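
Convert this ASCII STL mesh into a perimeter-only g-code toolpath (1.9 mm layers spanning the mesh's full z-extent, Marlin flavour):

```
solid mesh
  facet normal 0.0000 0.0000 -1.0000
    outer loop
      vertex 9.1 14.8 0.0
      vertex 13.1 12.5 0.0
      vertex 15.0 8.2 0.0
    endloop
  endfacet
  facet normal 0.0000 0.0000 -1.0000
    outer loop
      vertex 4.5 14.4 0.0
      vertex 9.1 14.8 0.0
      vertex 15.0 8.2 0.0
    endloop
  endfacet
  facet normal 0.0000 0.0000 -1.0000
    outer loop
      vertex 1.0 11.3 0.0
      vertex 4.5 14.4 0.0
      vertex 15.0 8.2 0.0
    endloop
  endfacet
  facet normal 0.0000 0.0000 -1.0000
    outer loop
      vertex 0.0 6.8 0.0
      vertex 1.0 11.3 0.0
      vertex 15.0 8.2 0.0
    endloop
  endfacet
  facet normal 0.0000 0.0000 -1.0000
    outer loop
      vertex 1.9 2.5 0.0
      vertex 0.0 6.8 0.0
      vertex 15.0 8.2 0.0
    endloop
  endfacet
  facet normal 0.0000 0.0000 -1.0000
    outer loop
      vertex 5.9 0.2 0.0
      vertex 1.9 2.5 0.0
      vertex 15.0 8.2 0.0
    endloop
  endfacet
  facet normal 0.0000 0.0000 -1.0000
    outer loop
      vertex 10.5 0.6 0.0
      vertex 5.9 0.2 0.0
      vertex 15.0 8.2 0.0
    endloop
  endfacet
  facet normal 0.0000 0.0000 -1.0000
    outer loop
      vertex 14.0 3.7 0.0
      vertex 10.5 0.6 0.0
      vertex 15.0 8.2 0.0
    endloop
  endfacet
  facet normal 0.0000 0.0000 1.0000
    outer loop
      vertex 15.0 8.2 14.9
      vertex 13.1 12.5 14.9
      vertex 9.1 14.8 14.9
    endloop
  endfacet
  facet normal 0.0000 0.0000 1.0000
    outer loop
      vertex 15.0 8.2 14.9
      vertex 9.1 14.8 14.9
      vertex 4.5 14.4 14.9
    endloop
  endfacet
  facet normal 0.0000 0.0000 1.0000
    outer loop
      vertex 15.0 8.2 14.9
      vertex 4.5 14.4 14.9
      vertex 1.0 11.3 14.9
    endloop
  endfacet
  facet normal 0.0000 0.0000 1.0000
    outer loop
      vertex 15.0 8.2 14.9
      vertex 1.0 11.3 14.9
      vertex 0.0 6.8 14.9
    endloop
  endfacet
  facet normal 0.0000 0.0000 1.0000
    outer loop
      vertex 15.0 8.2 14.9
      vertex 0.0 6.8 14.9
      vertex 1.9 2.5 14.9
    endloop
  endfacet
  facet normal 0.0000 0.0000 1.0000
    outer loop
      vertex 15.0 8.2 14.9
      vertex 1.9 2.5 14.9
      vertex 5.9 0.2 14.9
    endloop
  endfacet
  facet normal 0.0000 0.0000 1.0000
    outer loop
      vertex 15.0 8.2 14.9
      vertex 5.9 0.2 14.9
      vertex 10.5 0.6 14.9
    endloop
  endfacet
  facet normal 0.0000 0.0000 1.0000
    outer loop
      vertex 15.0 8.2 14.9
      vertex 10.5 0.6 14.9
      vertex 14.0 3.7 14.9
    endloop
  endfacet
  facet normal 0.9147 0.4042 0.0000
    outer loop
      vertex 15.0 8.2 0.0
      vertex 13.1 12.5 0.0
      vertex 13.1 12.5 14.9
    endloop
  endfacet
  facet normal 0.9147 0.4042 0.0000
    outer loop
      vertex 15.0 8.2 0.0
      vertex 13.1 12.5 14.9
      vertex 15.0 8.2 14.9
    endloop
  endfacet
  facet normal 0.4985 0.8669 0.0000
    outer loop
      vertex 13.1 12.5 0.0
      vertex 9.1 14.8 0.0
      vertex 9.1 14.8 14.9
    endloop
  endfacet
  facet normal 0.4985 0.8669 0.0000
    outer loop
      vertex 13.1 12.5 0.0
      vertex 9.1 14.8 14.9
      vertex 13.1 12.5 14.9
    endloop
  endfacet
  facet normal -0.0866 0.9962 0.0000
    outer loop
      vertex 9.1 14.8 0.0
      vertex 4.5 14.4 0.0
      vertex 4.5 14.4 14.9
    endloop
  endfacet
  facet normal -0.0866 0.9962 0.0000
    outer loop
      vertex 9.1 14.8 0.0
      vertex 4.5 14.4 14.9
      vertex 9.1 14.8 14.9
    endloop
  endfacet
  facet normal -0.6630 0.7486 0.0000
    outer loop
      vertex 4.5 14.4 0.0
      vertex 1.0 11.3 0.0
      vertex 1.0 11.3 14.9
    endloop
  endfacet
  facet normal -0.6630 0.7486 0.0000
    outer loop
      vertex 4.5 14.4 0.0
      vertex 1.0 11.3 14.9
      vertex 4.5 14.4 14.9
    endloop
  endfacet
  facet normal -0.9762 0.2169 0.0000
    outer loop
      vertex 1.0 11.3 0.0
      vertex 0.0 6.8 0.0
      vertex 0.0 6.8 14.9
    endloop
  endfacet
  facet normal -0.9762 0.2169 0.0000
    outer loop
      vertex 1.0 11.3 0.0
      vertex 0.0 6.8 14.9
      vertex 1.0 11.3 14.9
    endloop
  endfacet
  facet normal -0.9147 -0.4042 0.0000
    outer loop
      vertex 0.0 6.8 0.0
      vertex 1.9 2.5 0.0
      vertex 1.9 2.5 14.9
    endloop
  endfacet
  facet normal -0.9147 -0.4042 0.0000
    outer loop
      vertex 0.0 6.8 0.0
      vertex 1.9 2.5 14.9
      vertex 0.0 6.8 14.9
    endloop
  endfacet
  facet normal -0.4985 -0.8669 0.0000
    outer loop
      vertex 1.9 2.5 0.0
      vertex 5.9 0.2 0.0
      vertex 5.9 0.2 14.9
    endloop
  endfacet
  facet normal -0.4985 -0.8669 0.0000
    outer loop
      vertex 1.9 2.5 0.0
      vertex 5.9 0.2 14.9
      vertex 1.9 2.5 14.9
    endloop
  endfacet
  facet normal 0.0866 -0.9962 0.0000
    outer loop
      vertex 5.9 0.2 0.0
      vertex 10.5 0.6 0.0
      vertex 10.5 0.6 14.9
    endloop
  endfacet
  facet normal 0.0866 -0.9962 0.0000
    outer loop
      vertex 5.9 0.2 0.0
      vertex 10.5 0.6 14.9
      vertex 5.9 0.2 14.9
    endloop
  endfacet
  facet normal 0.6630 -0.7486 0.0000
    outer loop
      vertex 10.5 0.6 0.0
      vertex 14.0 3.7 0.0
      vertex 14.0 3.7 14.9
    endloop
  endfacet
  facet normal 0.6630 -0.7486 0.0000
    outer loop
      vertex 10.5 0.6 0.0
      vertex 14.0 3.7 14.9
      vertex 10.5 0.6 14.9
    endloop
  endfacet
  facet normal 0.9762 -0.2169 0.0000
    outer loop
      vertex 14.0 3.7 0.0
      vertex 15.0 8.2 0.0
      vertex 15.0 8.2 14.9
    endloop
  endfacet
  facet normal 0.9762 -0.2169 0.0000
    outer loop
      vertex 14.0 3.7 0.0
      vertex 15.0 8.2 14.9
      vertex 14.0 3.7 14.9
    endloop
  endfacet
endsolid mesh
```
; perimeter-only toolpath
G21 ; units = mm
G90 ; absolute positioning
G28 ; home
; layer 1
G0 Z1.9
G0 X15.0 Y8.2
G1 X13.1 Y12.5
G1 X9.1 Y14.8
G1 X4.5 Y14.4
G1 X1.0 Y11.3
G1 X0.0 Y6.8
G1 X1.9 Y2.5
G1 X5.9 Y0.2
G1 X10.5 Y0.6
G1 X14.0 Y3.7
G1 X15.0 Y8.2
; layer 2
G0 Z3.7
G0 X15.0 Y8.2
G1 X13.1 Y12.5
G1 X9.1 Y14.8
G1 X4.5 Y14.4
G1 X1.0 Y11.3
G1 X0.0 Y6.8
G1 X1.9 Y2.5
G1 X5.9 Y0.2
G1 X10.5 Y0.6
G1 X14.0 Y3.7
G1 X15.0 Y8.2
; layer 3
G0 Z5.6
G0 X15.0 Y8.2
G1 X13.1 Y12.5
G1 X9.1 Y14.8
G1 X4.5 Y14.4
G1 X1.0 Y11.3
G1 X0.0 Y6.8
G1 X1.9 Y2.5
G1 X5.9 Y0.2
G1 X10.5 Y0.6
G1 X14.0 Y3.7
G1 X15.0 Y8.2
; layer 4
G0 Z7.5
G0 X15.0 Y8.2
G1 X13.1 Y12.5
G1 X9.1 Y14.8
G1 X4.5 Y14.4
G1 X1.0 Y11.3
G1 X0.0 Y6.8
G1 X1.9 Y2.5
G1 X5.9 Y0.2
G1 X10.5 Y0.6
G1 X14.0 Y3.7
G1 X15.0 Y8.2
; layer 5
G0 Z9.3
G0 X15.0 Y8.2
G1 X13.1 Y12.5
G1 X9.1 Y14.8
G1 X4.5 Y14.4
G1 X1.0 Y11.3
G1 X0.0 Y6.8
G1 X1.9 Y2.5
G1 X5.9 Y0.2
G1 X10.5 Y0.6
G1 X14.0 Y3.7
G1 X15.0 Y8.2
; layer 6
G0 Z11.2
G0 X15.0 Y8.2
G1 X13.1 Y12.5
G1 X9.1 Y14.8
G1 X4.5 Y14.4
G1 X1.0 Y11.3
G1 X0.0 Y6.8
G1 X1.9 Y2.5
G1 X5.9 Y0.2
G1 X10.5 Y0.6
G1 X14.0 Y3.7
G1 X15.0 Y8.2
; layer 7
G0 Z13.0
G0 X15.0 Y8.2
G1 X13.1 Y12.5
G1 X9.1 Y14.8
G1 X4.5 Y14.4
G1 X1.0 Y11.3
G1 X0.0 Y6.8
G1 X1.9 Y2.5
G1 X5.9 Y0.2
G1 X10.5 Y0.6
G1 X14.0 Y3.7
G1 X15.0 Y8.2
; layer 8
G0 Z14.9
G0 X15.0 Y8.2
G1 X13.1 Y12.5
G1 X9.1 Y14.8
G1 X4.5 Y14.4
G1 X1.0 Y11.3
G1 X0.0 Y6.8
G1 X1.9 Y2.5
G1 X5.9 Y0.2
G1 X10.5 Y0.6
G1 X14.0 Y3.7
G1 X15.0 Y8.2
M2 ; end

The solid is a regular 10-sided prism (a cylinder approximated with 10 flat sides), circumscribed radius ≈ 7.5 mm, height ≈ 14.9 mm. Slicing at Δz = 1.9 mm — 8 equal slices spanning the solid's height, so layer i sits at z = i·h/8 — gives 8 non-empty perimeters. Each is a 10-segment closed polygon; G0 lifts to the layer z and rapids to the start vertex, then G1 traces the edges.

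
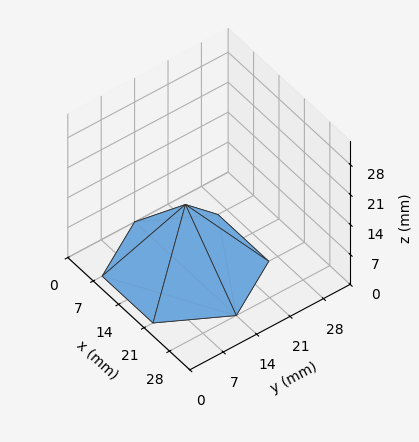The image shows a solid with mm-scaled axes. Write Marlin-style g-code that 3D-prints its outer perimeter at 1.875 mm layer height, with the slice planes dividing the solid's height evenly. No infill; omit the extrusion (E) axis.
Reading the render: the shape is a regular 6-sided pyramid, base circumscribed radius ≈ 14 mm, apex at z ≈ 15 mm (dimensions read to the nearest mm from the axis ticks). For the g-code, the solid's height is divided into equal slices at the stated Δz and each level perimeter traced with G1 moves after a G0 lift.

; perimeter-only toolpath
G21 ; units = mm
G90 ; absolute positioning
G28 ; home
; layer 1
G0 Z1.875
G0 X26.250 Y14.000
G1 X20.125 Y24.608
G1 X7.875 Y24.608
G1 X1.750 Y14.000
G1 X7.875 Y3.391
G1 X20.125 Y3.391
G1 X26.250 Y14.000
; layer 2
G0 Z3.750
G0 X24.500 Y14.000
G1 X19.250 Y23.093
G1 X8.750 Y23.093
G1 X3.500 Y14.000
G1 X8.750 Y4.907
G1 X19.250 Y4.907
G1 X24.500 Y14.000
; layer 3
G0 Z5.625
G0 X22.750 Y14.000
G1 X18.375 Y21.578
G1 X9.625 Y21.578
G1 X5.250 Y14.000
G1 X9.625 Y6.422
G1 X18.375 Y6.422
G1 X22.750 Y14.000
; layer 4
G0 Z7.500
G0 X21.000 Y14.000
G1 X17.500 Y20.062
G1 X10.500 Y20.062
G1 X7.000 Y14.000
G1 X10.500 Y7.938
G1 X17.500 Y7.938
G1 X21.000 Y14.000
; layer 5
G0 Z9.375
G0 X19.250 Y14.000
G1 X16.625 Y18.547
G1 X11.375 Y18.547
G1 X8.750 Y14.000
G1 X11.375 Y9.454
G1 X16.625 Y9.454
G1 X19.250 Y14.000
; layer 6
G0 Z11.250
G0 X17.500 Y14.000
G1 X15.750 Y17.031
G1 X12.250 Y17.031
G1 X10.500 Y14.000
G1 X12.250 Y10.969
G1 X15.750 Y10.969
G1 X17.500 Y14.000
; layer 7
G0 Z13.125
G0 X15.750 Y14.000
G1 X14.875 Y15.515
G1 X13.125 Y15.515
G1 X12.250 Y14.000
G1 X13.125 Y12.485
G1 X14.875 Y12.485
G1 X15.750 Y14.000
M2 ; end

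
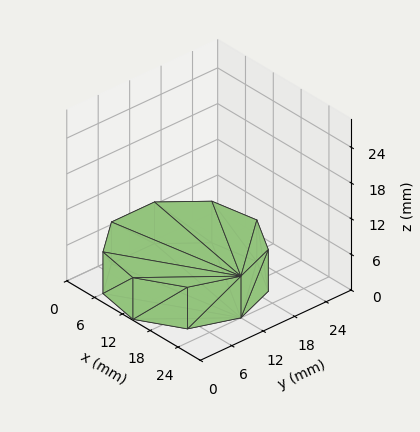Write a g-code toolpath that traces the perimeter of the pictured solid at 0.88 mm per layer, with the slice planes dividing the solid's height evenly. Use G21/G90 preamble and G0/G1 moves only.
Reading the render: the shape is a regular 9-sided prism (a cylinder approximated with 9 flat sides), circumscribed radius ≈ 12 mm, height ≈ 7 mm (dimensions read to the nearest mm from the axis ticks). For the g-code, the solid's height is divided into equal slices at the stated Δz and each level perimeter traced with G1 moves after a G0 lift.

; perimeter-only toolpath
G21 ; units = mm
G90 ; absolute positioning
G28 ; home
; layer 1
G0 Z0.88
G0 X24.00 Y12.00
G1 X21.19 Y19.71
G1 X14.08 Y23.82
G1 X6.00 Y22.39
G1 X0.72 Y16.10
G1 X0.72 Y7.90
G1 X6.00 Y1.61
G1 X14.08 Y0.18
G1 X21.19 Y4.29
G1 X24.00 Y12.00
; layer 2
G0 Z1.75
G0 X24.00 Y12.00
G1 X21.19 Y19.71
G1 X14.08 Y23.82
G1 X6.00 Y22.39
G1 X0.72 Y16.10
G1 X0.72 Y7.90
G1 X6.00 Y1.61
G1 X14.08 Y0.18
G1 X21.19 Y4.29
G1 X24.00 Y12.00
; layer 3
G0 Z2.62
G0 X24.00 Y12.00
G1 X21.19 Y19.71
G1 X14.08 Y23.82
G1 X6.00 Y22.39
G1 X0.72 Y16.10
G1 X0.72 Y7.90
G1 X6.00 Y1.61
G1 X14.08 Y0.18
G1 X21.19 Y4.29
G1 X24.00 Y12.00
; layer 4
G0 Z3.50
G0 X24.00 Y12.00
G1 X21.19 Y19.71
G1 X14.08 Y23.82
G1 X6.00 Y22.39
G1 X0.72 Y16.10
G1 X0.72 Y7.90
G1 X6.00 Y1.61
G1 X14.08 Y0.18
G1 X21.19 Y4.29
G1 X24.00 Y12.00
; layer 5
G0 Z4.38
G0 X24.00 Y12.00
G1 X21.19 Y19.71
G1 X14.08 Y23.82
G1 X6.00 Y22.39
G1 X0.72 Y16.10
G1 X0.72 Y7.90
G1 X6.00 Y1.61
G1 X14.08 Y0.18
G1 X21.19 Y4.29
G1 X24.00 Y12.00
; layer 6
G0 Z5.25
G0 X24.00 Y12.00
G1 X21.19 Y19.71
G1 X14.08 Y23.82
G1 X6.00 Y22.39
G1 X0.72 Y16.10
G1 X0.72 Y7.90
G1 X6.00 Y1.61
G1 X14.08 Y0.18
G1 X21.19 Y4.29
G1 X24.00 Y12.00
; layer 7
G0 Z6.12
G0 X24.00 Y12.00
G1 X21.19 Y19.71
G1 X14.08 Y23.82
G1 X6.00 Y22.39
G1 X0.72 Y16.10
G1 X0.72 Y7.90
G1 X6.00 Y1.61
G1 X14.08 Y0.18
G1 X21.19 Y4.29
G1 X24.00 Y12.00
; layer 8
G0 Z7.00
G0 X24.00 Y12.00
G1 X21.19 Y19.71
G1 X14.08 Y23.82
G1 X6.00 Y22.39
G1 X0.72 Y16.10
G1 X0.72 Y7.90
G1 X6.00 Y1.61
G1 X14.08 Y0.18
G1 X21.19 Y4.29
G1 X24.00 Y12.00
M2 ; end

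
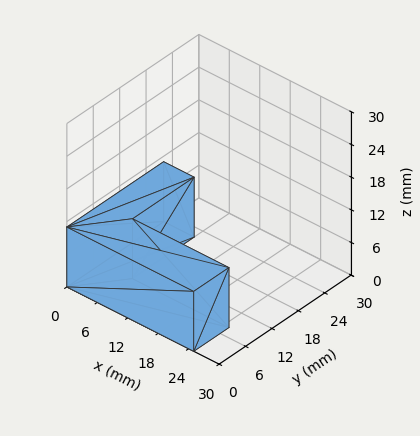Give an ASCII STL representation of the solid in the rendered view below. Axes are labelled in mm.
Reading the render: the shape is an L-shaped prism: outer 25 × 22 mm, arm thicknesses ≈ 8 mm (horizontal) and 6 mm (vertical), extruded 11 mm in z (dimensions read to the nearest mm from the axis ticks). For the STL, each face is triangulated and given an outward normal.

solid part
  facet normal 0.0000 0.0000 -1.0000
    outer loop
      vertex 25.000 8.000 0.000
      vertex 25.000 0.000 0.000
      vertex 0.000 0.000 0.000
    endloop
  endfacet
  facet normal 0.0000 0.0000 -1.0000
    outer loop
      vertex 6.000 8.000 0.000
      vertex 25.000 8.000 0.000
      vertex 0.000 0.000 0.000
    endloop
  endfacet
  facet normal 0.0000 0.0000 -1.0000
    outer loop
      vertex 6.000 22.000 0.000
      vertex 6.000 8.000 0.000
      vertex 0.000 0.000 0.000
    endloop
  endfacet
  facet normal 0.0000 0.0000 -1.0000
    outer loop
      vertex 0.000 22.000 0.000
      vertex 6.000 22.000 0.000
      vertex 0.000 0.000 0.000
    endloop
  endfacet
  facet normal 0.0000 0.0000 1.0000
    outer loop
      vertex 0.000 0.000 11.000
      vertex 25.000 0.000 11.000
      vertex 25.000 8.000 11.000
    endloop
  endfacet
  facet normal 0.0000 0.0000 1.0000
    outer loop
      vertex 0.000 0.000 11.000
      vertex 25.000 8.000 11.000
      vertex 6.000 8.000 11.000
    endloop
  endfacet
  facet normal 0.0000 0.0000 1.0000
    outer loop
      vertex 0.000 0.000 11.000
      vertex 6.000 8.000 11.000
      vertex 6.000 22.000 11.000
    endloop
  endfacet
  facet normal 0.0000 0.0000 1.0000
    outer loop
      vertex 0.000 0.000 11.000
      vertex 6.000 22.000 11.000
      vertex 0.000 22.000 11.000
    endloop
  endfacet
  facet normal 0.0000 -1.0000 0.0000
    outer loop
      vertex 0.000 0.000 0.000
      vertex 25.000 0.000 0.000
      vertex 25.000 0.000 11.000
    endloop
  endfacet
  facet normal 0.0000 -1.0000 0.0000
    outer loop
      vertex 0.000 0.000 0.000
      vertex 25.000 0.000 11.000
      vertex 0.000 0.000 11.000
    endloop
  endfacet
  facet normal 1.0000 0.0000 0.0000
    outer loop
      vertex 25.000 0.000 0.000
      vertex 25.000 8.000 0.000
      vertex 25.000 8.000 11.000
    endloop
  endfacet
  facet normal 1.0000 0.0000 0.0000
    outer loop
      vertex 25.000 0.000 0.000
      vertex 25.000 8.000 11.000
      vertex 25.000 0.000 11.000
    endloop
  endfacet
  facet normal 0.0000 1.0000 0.0000
    outer loop
      vertex 25.000 8.000 0.000
      vertex 6.000 8.000 0.000
      vertex 6.000 8.000 11.000
    endloop
  endfacet
  facet normal 0.0000 1.0000 0.0000
    outer loop
      vertex 25.000 8.000 0.000
      vertex 6.000 8.000 11.000
      vertex 25.000 8.000 11.000
    endloop
  endfacet
  facet normal 1.0000 0.0000 0.0000
    outer loop
      vertex 6.000 8.000 0.000
      vertex 6.000 22.000 0.000
      vertex 6.000 22.000 11.000
    endloop
  endfacet
  facet normal 1.0000 0.0000 0.0000
    outer loop
      vertex 6.000 8.000 0.000
      vertex 6.000 22.000 11.000
      vertex 6.000 8.000 11.000
    endloop
  endfacet
  facet normal 0.0000 1.0000 0.0000
    outer loop
      vertex 6.000 22.000 0.000
      vertex 0.000 22.000 0.000
      vertex 0.000 22.000 11.000
    endloop
  endfacet
  facet normal 0.0000 1.0000 0.0000
    outer loop
      vertex 6.000 22.000 0.000
      vertex 0.000 22.000 11.000
      vertex 6.000 22.000 11.000
    endloop
  endfacet
  facet normal -1.0000 0.0000 0.0000
    outer loop
      vertex 0.000 22.000 0.000
      vertex 0.000 0.000 0.000
      vertex 0.000 0.000 11.000
    endloop
  endfacet
  facet normal -1.0000 0.0000 0.0000
    outer loop
      vertex 0.000 22.000 0.000
      vertex 0.000 0.000 11.000
      vertex 0.000 22.000 11.000
    endloop
  endfacet
endsolid part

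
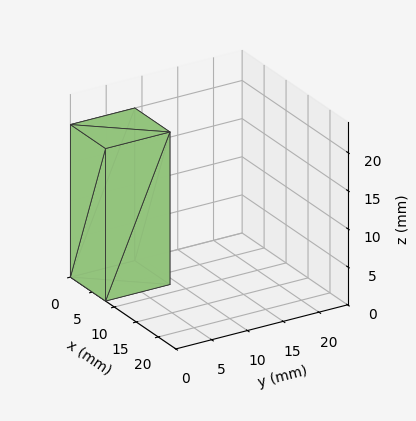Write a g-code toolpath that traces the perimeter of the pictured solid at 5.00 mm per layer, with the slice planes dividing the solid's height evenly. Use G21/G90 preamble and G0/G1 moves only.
Reading the render: the shape is a rectangular box, roughly 8 × 9 mm footprint and 20 mm tall (dimensions read to the nearest mm from the axis ticks). For the g-code, the solid's height is divided into equal slices at the stated Δz and each level perimeter traced with G1 moves after a G0 lift.

; perimeter-only toolpath
G21 ; units = mm
G90 ; absolute positioning
G28 ; home
; layer 1
G0 Z5.00
G0 X0.00 Y0.00
G1 X8.00 Y0.00
G1 X8.00 Y9.00
G1 X0.00 Y9.00
G1 X0.00 Y0.00
; layer 2
G0 Z10.00
G0 X0.00 Y0.00
G1 X8.00 Y0.00
G1 X8.00 Y9.00
G1 X0.00 Y9.00
G1 X0.00 Y0.00
; layer 3
G0 Z15.00
G0 X0.00 Y0.00
G1 X8.00 Y0.00
G1 X8.00 Y9.00
G1 X0.00 Y9.00
G1 X0.00 Y0.00
; layer 4
G0 Z20.00
G0 X0.00 Y0.00
G1 X8.00 Y0.00
G1 X8.00 Y9.00
G1 X0.00 Y9.00
G1 X0.00 Y0.00
M2 ; end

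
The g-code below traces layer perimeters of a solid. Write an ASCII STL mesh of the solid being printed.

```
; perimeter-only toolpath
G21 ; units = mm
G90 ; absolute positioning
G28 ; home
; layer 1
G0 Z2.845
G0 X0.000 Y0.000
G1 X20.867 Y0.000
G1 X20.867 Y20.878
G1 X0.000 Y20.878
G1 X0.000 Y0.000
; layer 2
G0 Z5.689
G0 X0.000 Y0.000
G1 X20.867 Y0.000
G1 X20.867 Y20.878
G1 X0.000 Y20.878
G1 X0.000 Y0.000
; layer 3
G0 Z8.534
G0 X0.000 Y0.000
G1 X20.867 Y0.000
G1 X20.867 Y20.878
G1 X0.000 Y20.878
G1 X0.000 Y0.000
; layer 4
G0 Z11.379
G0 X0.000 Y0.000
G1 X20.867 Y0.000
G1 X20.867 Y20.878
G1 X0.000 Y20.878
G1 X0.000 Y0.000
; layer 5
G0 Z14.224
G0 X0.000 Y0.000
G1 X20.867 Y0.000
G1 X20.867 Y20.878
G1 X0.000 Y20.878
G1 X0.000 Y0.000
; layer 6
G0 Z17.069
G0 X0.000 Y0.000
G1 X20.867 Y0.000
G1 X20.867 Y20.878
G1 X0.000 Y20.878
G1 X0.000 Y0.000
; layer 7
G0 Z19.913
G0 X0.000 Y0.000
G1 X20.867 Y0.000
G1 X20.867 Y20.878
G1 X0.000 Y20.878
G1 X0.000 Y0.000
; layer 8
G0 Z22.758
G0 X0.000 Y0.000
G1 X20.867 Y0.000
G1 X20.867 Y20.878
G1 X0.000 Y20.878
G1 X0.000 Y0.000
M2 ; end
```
solid part
  facet normal 0.0000 0.0000 -1.0000
    outer loop
      vertex 20.867 20.878 0.000
      vertex 20.867 0.000 0.000
      vertex 0.000 0.000 0.000
    endloop
  endfacet
  facet normal 0.0000 0.0000 -1.0000
    outer loop
      vertex 0.000 20.878 0.000
      vertex 20.867 20.878 0.000
      vertex 0.000 0.000 0.000
    endloop
  endfacet
  facet normal 0.0000 0.0000 1.0000
    outer loop
      vertex 0.000 0.000 22.758
      vertex 20.867 0.000 22.758
      vertex 20.867 20.878 22.758
    endloop
  endfacet
  facet normal 0.0000 0.0000 1.0000
    outer loop
      vertex 0.000 0.000 22.758
      vertex 20.867 20.878 22.758
      vertex 0.000 20.878 22.758
    endloop
  endfacet
  facet normal 0.0000 -1.0000 0.0000
    outer loop
      vertex 0.000 0.000 0.000
      vertex 20.867 0.000 0.000
      vertex 20.867 0.000 22.758
    endloop
  endfacet
  facet normal 0.0000 -1.0000 0.0000
    outer loop
      vertex 0.000 0.000 0.000
      vertex 20.867 0.000 22.758
      vertex 0.000 0.000 22.758
    endloop
  endfacet
  facet normal 0.0000 1.0000 0.0000
    outer loop
      vertex 20.867 20.878 22.758
      vertex 20.867 20.878 0.000
      vertex 0.000 20.878 0.000
    endloop
  endfacet
  facet normal 0.0000 1.0000 0.0000
    outer loop
      vertex 0.000 20.878 22.758
      vertex 20.867 20.878 22.758
      vertex 0.000 20.878 0.000
    endloop
  endfacet
  facet normal -1.0000 0.0000 0.0000
    outer loop
      vertex 0.000 20.878 22.758
      vertex 0.000 20.878 0.000
      vertex 0.000 0.000 0.000
    endloop
  endfacet
  facet normal -1.0000 0.0000 0.0000
    outer loop
      vertex 0.000 0.000 22.758
      vertex 0.000 20.878 22.758
      vertex 0.000 0.000 0.000
    endloop
  endfacet
  facet normal 1.0000 0.0000 0.0000
    outer loop
      vertex 20.867 0.000 0.000
      vertex 20.867 20.878 0.000
      vertex 20.867 20.878 22.758
    endloop
  endfacet
  facet normal 1.0000 0.0000 0.0000
    outer loop
      vertex 20.867 0.000 0.000
      vertex 20.867 20.878 22.758
      vertex 20.867 0.000 22.758
    endloop
  endfacet
endsolid part

The G0 Z moves step by Δz≈2.845 mm. Every layer's G1 loop is the same polygon, so the solid is a straight extrusion of it from z=0 to z≈22.8. Closing with flat bottom and top caps and triangulating gives 12 facets — a rectangular box, roughly 20.9 × 20.9 mm footprint and 22.8 mm tall.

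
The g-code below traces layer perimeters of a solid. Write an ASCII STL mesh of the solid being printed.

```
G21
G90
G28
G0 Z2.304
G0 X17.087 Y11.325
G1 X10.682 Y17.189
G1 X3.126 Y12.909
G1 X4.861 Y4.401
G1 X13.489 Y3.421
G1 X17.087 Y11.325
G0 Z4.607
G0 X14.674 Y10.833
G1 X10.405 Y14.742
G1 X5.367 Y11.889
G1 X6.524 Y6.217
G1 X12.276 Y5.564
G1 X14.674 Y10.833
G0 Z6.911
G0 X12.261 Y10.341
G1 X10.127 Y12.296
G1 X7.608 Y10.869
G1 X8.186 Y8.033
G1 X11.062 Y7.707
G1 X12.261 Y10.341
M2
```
solid part
  facet normal 0.0000 0.0000 -1.0000
    outer loop
      vertex 0.885 13.929 0.000
      vertex 10.960 19.635 0.000
      vertex 19.499 11.817 0.000
    endloop
  endfacet
  facet normal 0.0000 0.0000 -1.0000
    outer loop
      vertex 3.198 2.585 0.000
      vertex 0.885 13.929 0.000
      vertex 19.499 11.817 0.000
    endloop
  endfacet
  facet normal 0.0000 0.0000 -1.0000
    outer loop
      vertex 14.703 1.279 0.000
      vertex 3.198 2.585 0.000
      vertex 19.499 11.817 0.000
    endloop
  endfacet
  facet normal 0.5108 0.5579 0.6541
    outer loop
      vertex 19.499 11.817 0.000
      vertex 10.960 19.635 0.000
      vertex 9.849 9.849 9.214
    endloop
  endfacet
  facet normal -0.3728 0.6582 0.6541
    outer loop
      vertex 10.960 19.635 0.000
      vertex 0.885 13.929 0.000
      vertex 9.849 9.849 9.214
    endloop
  endfacet
  facet normal -0.7411 -0.1511 0.6541
    outer loop
      vertex 0.885 13.929 0.000
      vertex 3.198 2.585 0.000
      vertex 9.849 9.849 9.214
    endloop
  endfacet
  facet normal -0.0853 -0.7516 0.6541
    outer loop
      vertex 3.198 2.585 0.000
      vertex 14.703 1.279 0.000
      vertex 9.849 9.849 9.214
    endloop
  endfacet
  facet normal 0.6885 -0.3133 0.6541
    outer loop
      vertex 14.703 1.279 0.000
      vertex 19.499 11.817 0.000
      vertex 9.849 9.849 9.214
    endloop
  endfacet
endsolid part

The G0 Z moves step by Δz≈2.304 mm. The G1 loops shrink linearly with z, so the solid tapers from its base footprint up to z≈9.21. Closing with a flat bottom cap and the tapered top and triangulating gives 8 facets — a regular 5-sided pyramid, base circumscribed radius ≈ 9.85 mm, apex at z ≈ 9.21 mm.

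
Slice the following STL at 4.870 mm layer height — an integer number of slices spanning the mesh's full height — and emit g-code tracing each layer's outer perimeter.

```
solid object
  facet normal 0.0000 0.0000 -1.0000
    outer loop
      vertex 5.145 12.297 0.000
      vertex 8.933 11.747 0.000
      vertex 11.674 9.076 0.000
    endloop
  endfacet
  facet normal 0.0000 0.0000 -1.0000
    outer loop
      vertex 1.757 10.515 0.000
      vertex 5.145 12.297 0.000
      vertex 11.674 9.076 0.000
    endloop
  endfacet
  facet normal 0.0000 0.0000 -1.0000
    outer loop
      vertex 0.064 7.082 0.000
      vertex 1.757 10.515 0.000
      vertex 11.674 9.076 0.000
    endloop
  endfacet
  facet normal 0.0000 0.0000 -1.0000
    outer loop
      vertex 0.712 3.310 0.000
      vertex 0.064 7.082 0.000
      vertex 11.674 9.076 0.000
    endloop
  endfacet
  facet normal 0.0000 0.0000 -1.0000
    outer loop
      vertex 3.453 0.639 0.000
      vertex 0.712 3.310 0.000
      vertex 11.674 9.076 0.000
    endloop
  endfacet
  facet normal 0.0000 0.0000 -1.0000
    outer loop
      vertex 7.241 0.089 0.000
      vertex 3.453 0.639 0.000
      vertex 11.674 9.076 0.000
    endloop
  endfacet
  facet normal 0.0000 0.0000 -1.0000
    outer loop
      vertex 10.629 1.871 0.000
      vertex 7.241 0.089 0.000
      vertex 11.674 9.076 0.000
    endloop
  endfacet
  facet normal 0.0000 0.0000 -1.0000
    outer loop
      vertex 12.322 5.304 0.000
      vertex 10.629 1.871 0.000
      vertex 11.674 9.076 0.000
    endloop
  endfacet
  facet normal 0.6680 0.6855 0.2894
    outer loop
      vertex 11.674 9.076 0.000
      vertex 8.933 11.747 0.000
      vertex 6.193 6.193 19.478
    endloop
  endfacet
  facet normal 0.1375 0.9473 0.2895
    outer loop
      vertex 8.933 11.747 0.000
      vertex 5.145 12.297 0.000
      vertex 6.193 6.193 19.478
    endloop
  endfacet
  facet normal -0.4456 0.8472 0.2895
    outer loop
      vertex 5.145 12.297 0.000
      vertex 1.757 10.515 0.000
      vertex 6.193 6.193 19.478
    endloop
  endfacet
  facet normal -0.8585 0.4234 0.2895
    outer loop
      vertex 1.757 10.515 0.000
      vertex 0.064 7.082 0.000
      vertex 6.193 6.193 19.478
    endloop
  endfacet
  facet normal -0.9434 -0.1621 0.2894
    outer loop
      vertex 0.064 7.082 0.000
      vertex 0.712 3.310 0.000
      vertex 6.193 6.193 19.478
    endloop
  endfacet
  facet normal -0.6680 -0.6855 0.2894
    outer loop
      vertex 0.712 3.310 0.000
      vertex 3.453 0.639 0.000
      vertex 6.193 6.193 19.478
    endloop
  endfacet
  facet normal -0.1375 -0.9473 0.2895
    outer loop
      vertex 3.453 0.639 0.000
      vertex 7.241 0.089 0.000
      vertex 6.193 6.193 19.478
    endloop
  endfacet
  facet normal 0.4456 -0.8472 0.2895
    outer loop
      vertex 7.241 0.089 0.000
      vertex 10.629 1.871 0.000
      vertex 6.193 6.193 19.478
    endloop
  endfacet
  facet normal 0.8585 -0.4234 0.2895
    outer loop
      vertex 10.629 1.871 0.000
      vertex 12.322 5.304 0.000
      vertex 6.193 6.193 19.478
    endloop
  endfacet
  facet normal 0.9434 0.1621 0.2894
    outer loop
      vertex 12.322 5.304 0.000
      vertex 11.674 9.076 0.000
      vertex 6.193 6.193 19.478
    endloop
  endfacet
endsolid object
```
; perimeter-only toolpath
G21 ; units = mm
G90 ; absolute positioning
G28 ; home
; layer 1
G0 Z4.870
G0 X10.304 Y8.355
G1 X8.248 Y10.358
G1 X5.407 Y10.771
G1 X2.866 Y9.434
G1 X1.596 Y6.860
G1 X2.082 Y4.031
G1 X4.138 Y2.027
G1 X6.979 Y1.615
G1 X9.520 Y2.951
G1 X10.790 Y5.526
G1 X10.304 Y8.355
; layer 2
G0 Z9.739
G0 X8.933 Y7.635
G1 X7.563 Y8.970
G1 X5.669 Y9.245
G1 X3.975 Y8.354
G1 X3.128 Y6.637
G1 X3.452 Y4.752
G1 X4.823 Y3.416
G1 X6.717 Y3.141
G1 X8.411 Y4.032
G1 X9.258 Y5.748
G1 X8.933 Y7.635
; layer 3
G0 Z14.609
G0 X7.563 Y6.914
G1 X6.878 Y7.582
G1 X5.931 Y7.719
G1 X5.084 Y7.274
G1 X4.661 Y6.415
G1 X4.823 Y5.472
G1 X5.508 Y4.804
G1 X6.455 Y4.667
G1 X7.302 Y5.112
G1 X7.725 Y5.971
G1 X7.563 Y6.914
M2 ; end

The solid is a regular 10-sided pyramid, base circumscribed radius ≈ 6.19 mm, apex at z ≈ 19.5 mm. Slicing at Δz = 4.870 mm — 4 equal slices spanning the solid's height, so layer i sits at z = i·h/4 — gives 3 non-empty perimeters. Each is a 10-segment closed polygon; G0 lifts to the layer z and rapids to the start vertex, then G1 traces the edges. The cross-section shrinks linearly with z (the slice at the apex is degenerate and omitted).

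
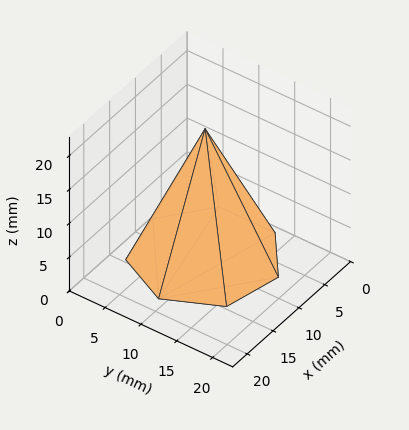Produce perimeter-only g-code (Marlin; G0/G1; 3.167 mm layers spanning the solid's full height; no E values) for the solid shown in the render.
Reading the render: the shape is a regular 7-sided pyramid, base circumscribed radius ≈ 9 mm, apex at z ≈ 19 mm (dimensions read to the nearest mm from the axis ticks). For the g-code, the solid's height is divided into equal slices at the stated Δz and each level perimeter traced with G1 moves after a G0 lift.

; perimeter-only toolpath
G21 ; units = mm
G90 ; absolute positioning
G28 ; home
; layer 1
G0 Z3.167
G0 X16.500 Y9.000
G1 X13.676 Y14.863
G1 X7.331 Y16.312
G1 X2.242 Y12.254
G1 X2.242 Y5.746
G1 X7.331 Y1.688
G1 X13.676 Y3.137
G1 X16.500 Y9.000
; layer 2
G0 Z6.333
G0 X15.000 Y9.000
G1 X12.741 Y13.691
G1 X7.665 Y14.849
G1 X3.594 Y11.603
G1 X3.594 Y6.397
G1 X7.665 Y3.151
G1 X12.741 Y4.309
G1 X15.000 Y9.000
; layer 3
G0 Z9.500
G0 X13.500 Y9.000
G1 X11.806 Y12.518
G1 X7.998 Y13.387
G1 X4.946 Y10.953
G1 X4.946 Y7.047
G1 X7.998 Y4.613
G1 X11.806 Y5.482
G1 X13.500 Y9.000
; layer 4
G0 Z12.667
G0 X12.000 Y9.000
G1 X10.870 Y11.345
G1 X8.332 Y11.925
G1 X6.297 Y10.302
G1 X6.297 Y7.698
G1 X8.332 Y6.075
G1 X10.870 Y6.655
G1 X12.000 Y9.000
; layer 5
G0 Z15.833
G0 X10.500 Y9.000
G1 X9.935 Y10.173
G1 X8.666 Y10.462
G1 X7.648 Y9.651
G1 X7.648 Y8.349
G1 X8.666 Y7.538
G1 X9.935 Y7.827
G1 X10.500 Y9.000
M2 ; end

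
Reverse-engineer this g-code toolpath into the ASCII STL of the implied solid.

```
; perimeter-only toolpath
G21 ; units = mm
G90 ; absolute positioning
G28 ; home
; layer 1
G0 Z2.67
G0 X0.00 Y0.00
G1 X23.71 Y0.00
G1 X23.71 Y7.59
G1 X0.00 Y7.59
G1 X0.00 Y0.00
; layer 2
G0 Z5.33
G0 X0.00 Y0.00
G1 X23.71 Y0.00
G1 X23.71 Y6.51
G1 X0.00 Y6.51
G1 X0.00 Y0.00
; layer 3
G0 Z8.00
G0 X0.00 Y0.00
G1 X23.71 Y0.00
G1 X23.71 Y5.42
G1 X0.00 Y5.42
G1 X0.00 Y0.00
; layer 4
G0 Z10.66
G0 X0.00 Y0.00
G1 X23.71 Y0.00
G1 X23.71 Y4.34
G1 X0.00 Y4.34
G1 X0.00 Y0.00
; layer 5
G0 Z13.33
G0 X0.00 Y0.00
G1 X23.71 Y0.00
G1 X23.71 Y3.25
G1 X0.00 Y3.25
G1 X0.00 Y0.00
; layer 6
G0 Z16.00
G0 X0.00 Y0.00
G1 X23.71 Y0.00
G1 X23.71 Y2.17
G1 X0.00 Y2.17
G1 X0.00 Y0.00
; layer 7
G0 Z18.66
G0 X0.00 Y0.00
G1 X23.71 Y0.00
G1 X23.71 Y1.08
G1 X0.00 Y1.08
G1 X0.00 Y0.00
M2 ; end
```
solid part
  facet normal 0.0000 0.0000 -1.0000
    outer loop
      vertex 23.71 8.68 0.00
      vertex 23.71 0.00 0.00
      vertex 0.00 0.00 0.00
    endloop
  endfacet
  facet normal 0.0000 0.0000 -1.0000
    outer loop
      vertex 0.00 8.68 0.00
      vertex 23.71 8.68 0.00
      vertex 0.00 0.00 0.00
    endloop
  endfacet
  facet normal 0.0000 -1.0000 0.0000
    outer loop
      vertex 0.00 0.00 0.00
      vertex 23.71 0.00 0.00
      vertex 23.71 0.00 21.33
    endloop
  endfacet
  facet normal 0.0000 -1.0000 0.0000
    outer loop
      vertex 0.00 0.00 0.00
      vertex 23.71 0.00 21.33
      vertex 0.00 0.00 21.33
    endloop
  endfacet
  facet normal 0.0000 0.9262 0.3769
    outer loop
      vertex 0.00 0.00 21.33
      vertex 23.71 0.00 21.33
      vertex 23.71 8.68 0.00
    endloop
  endfacet
  facet normal 0.0000 0.9262 0.3769
    outer loop
      vertex 0.00 0.00 21.33
      vertex 23.71 8.68 0.00
      vertex 0.00 8.68 0.00
    endloop
  endfacet
  facet normal -1.0000 0.0000 0.0000
    outer loop
      vertex 0.00 0.00 21.33
      vertex 0.00 8.68 0.00
      vertex 0.00 0.00 0.00
    endloop
  endfacet
  facet normal 1.0000 0.0000 0.0000
    outer loop
      vertex 23.71 0.00 0.00
      vertex 23.71 8.68 0.00
      vertex 23.71 0.00 21.33
    endloop
  endfacet
endsolid part

The G0 Z moves step by Δz≈2.67 mm. The G1 loops shrink linearly with z, so the solid tapers from its base footprint up to z≈21.3. Closing with a flat bottom cap and the tapered top and triangulating gives 8 facets — a wedge (ramp): 23.7 × 8.68 mm base, rising to 21.3 mm along the y=0 edge and sloping linearly to z=0 at y=8.68.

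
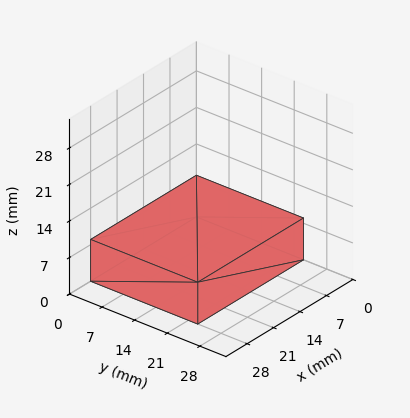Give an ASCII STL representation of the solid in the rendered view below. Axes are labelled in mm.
Reading the render: the shape is a rectangular box, roughly 28 × 23 mm footprint and 8 mm tall (dimensions read to the nearest mm from the axis ticks). For the STL, each face is triangulated and given an outward normal.

solid part
  facet normal 0.0000 0.0000 -1.0000
    outer loop
      vertex 28.0 23.0 0.0
      vertex 28.0 0.0 0.0
      vertex 0.0 0.0 0.0
    endloop
  endfacet
  facet normal 0.0000 0.0000 -1.0000
    outer loop
      vertex 0.0 23.0 0.0
      vertex 28.0 23.0 0.0
      vertex 0.0 0.0 0.0
    endloop
  endfacet
  facet normal 0.0000 0.0000 1.0000
    outer loop
      vertex 0.0 0.0 8.0
      vertex 28.0 0.0 8.0
      vertex 28.0 23.0 8.0
    endloop
  endfacet
  facet normal 0.0000 0.0000 1.0000
    outer loop
      vertex 0.0 0.0 8.0
      vertex 28.0 23.0 8.0
      vertex 0.0 23.0 8.0
    endloop
  endfacet
  facet normal 0.0000 -1.0000 0.0000
    outer loop
      vertex 0.0 0.0 0.0
      vertex 28.0 0.0 0.0
      vertex 28.0 0.0 8.0
    endloop
  endfacet
  facet normal 0.0000 -1.0000 0.0000
    outer loop
      vertex 0.0 0.0 0.0
      vertex 28.0 0.0 8.0
      vertex 0.0 0.0 8.0
    endloop
  endfacet
  facet normal 0.0000 1.0000 0.0000
    outer loop
      vertex 28.0 23.0 8.0
      vertex 28.0 23.0 0.0
      vertex 0.0 23.0 0.0
    endloop
  endfacet
  facet normal 0.0000 1.0000 0.0000
    outer loop
      vertex 0.0 23.0 8.0
      vertex 28.0 23.0 8.0
      vertex 0.0 23.0 0.0
    endloop
  endfacet
  facet normal -1.0000 0.0000 0.0000
    outer loop
      vertex 0.0 23.0 8.0
      vertex 0.0 23.0 0.0
      vertex 0.0 0.0 0.0
    endloop
  endfacet
  facet normal -1.0000 0.0000 0.0000
    outer loop
      vertex 0.0 0.0 8.0
      vertex 0.0 23.0 8.0
      vertex 0.0 0.0 0.0
    endloop
  endfacet
  facet normal 1.0000 0.0000 0.0000
    outer loop
      vertex 28.0 0.0 0.0
      vertex 28.0 23.0 0.0
      vertex 28.0 23.0 8.0
    endloop
  endfacet
  facet normal 1.0000 0.0000 0.0000
    outer loop
      vertex 28.0 0.0 0.0
      vertex 28.0 23.0 8.0
      vertex 28.0 0.0 8.0
    endloop
  endfacet
endsolid part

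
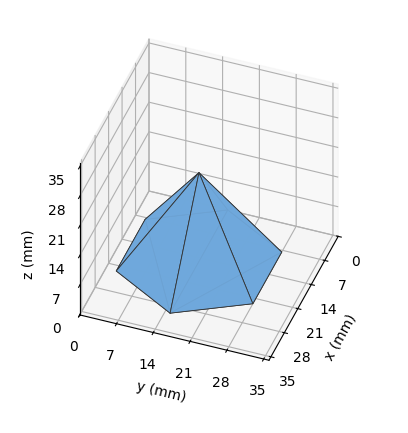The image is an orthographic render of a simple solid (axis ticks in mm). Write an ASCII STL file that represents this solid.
Reading the render: the shape is a regular 6-sided pyramid, base circumscribed radius ≈ 15 mm, apex at z ≈ 21 mm (dimensions read to the nearest mm from the axis ticks). For the STL, each face is triangulated and given an outward normal.

solid part
  facet normal 0.0000 0.0000 -1.0000
    outer loop
      vertex 7.50 27.99 0.00
      vertex 22.50 27.99 0.00
      vertex 30.00 15.00 0.00
    endloop
  endfacet
  facet normal 0.0000 0.0000 -1.0000
    outer loop
      vertex 0.00 15.00 0.00
      vertex 7.50 27.99 0.00
      vertex 30.00 15.00 0.00
    endloop
  endfacet
  facet normal 0.0000 0.0000 -1.0000
    outer loop
      vertex 7.50 2.01 0.00
      vertex 0.00 15.00 0.00
      vertex 30.00 15.00 0.00
    endloop
  endfacet
  facet normal 0.0000 0.0000 -1.0000
    outer loop
      vertex 22.50 2.01 0.00
      vertex 7.50 2.01 0.00
      vertex 30.00 15.00 0.00
    endloop
  endfacet
  facet normal 0.7365 0.4252 0.5261
    outer loop
      vertex 30.00 15.00 0.00
      vertex 22.50 27.99 0.00
      vertex 15.00 15.00 21.00
    endloop
  endfacet
  facet normal 0.0000 0.8504 0.5261
    outer loop
      vertex 22.50 27.99 0.00
      vertex 7.50 27.99 0.00
      vertex 15.00 15.00 21.00
    endloop
  endfacet
  facet normal -0.7365 0.4252 0.5261
    outer loop
      vertex 7.50 27.99 0.00
      vertex 0.00 15.00 0.00
      vertex 15.00 15.00 21.00
    endloop
  endfacet
  facet normal -0.7365 -0.4252 0.5261
    outer loop
      vertex 0.00 15.00 0.00
      vertex 7.50 2.01 0.00
      vertex 15.00 15.00 21.00
    endloop
  endfacet
  facet normal 0.0000 -0.8504 0.5261
    outer loop
      vertex 7.50 2.01 0.00
      vertex 22.50 2.01 0.00
      vertex 15.00 15.00 21.00
    endloop
  endfacet
  facet normal 0.7365 -0.4252 0.5261
    outer loop
      vertex 22.50 2.01 0.00
      vertex 30.00 15.00 0.00
      vertex 15.00 15.00 21.00
    endloop
  endfacet
endsolid part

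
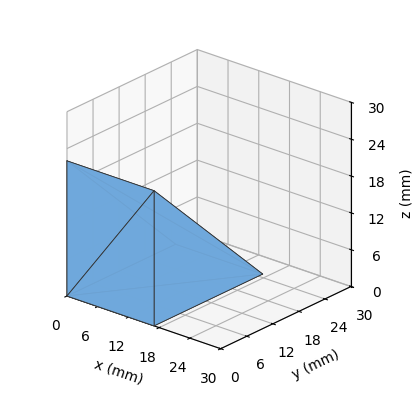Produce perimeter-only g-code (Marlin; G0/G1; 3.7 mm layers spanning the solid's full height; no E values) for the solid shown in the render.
Reading the render: the shape is a wedge (ramp): 17 × 25 mm base, rising to 22 mm along the y=0 edge and sloping linearly to z=0 at y=25 (dimensions read to the nearest mm from the axis ticks). For the g-code, the solid's height is divided into equal slices at the stated Δz and each level perimeter traced with G1 moves after a G0 lift.

; perimeter-only toolpath
G21 ; units = mm
G90 ; absolute positioning
G28 ; home
; layer 1
G0 Z3.7
G0 X0.0 Y0.0
G1 X17.0 Y0.0
G1 X17.0 Y20.8
G1 X0.0 Y20.8
G1 X0.0 Y0.0
; layer 2
G0 Z7.3
G0 X0.0 Y0.0
G1 X17.0 Y0.0
G1 X17.0 Y16.7
G1 X0.0 Y16.7
G1 X0.0 Y0.0
; layer 3
G0 Z11.0
G0 X0.0 Y0.0
G1 X17.0 Y0.0
G1 X17.0 Y12.5
G1 X0.0 Y12.5
G1 X0.0 Y0.0
; layer 4
G0 Z14.7
G0 X0.0 Y0.0
G1 X17.0 Y0.0
G1 X17.0 Y8.3
G1 X0.0 Y8.3
G1 X0.0 Y0.0
; layer 5
G0 Z18.3
G0 X0.0 Y0.0
G1 X17.0 Y0.0
G1 X17.0 Y4.2
G1 X0.0 Y4.2
G1 X0.0 Y0.0
M2 ; end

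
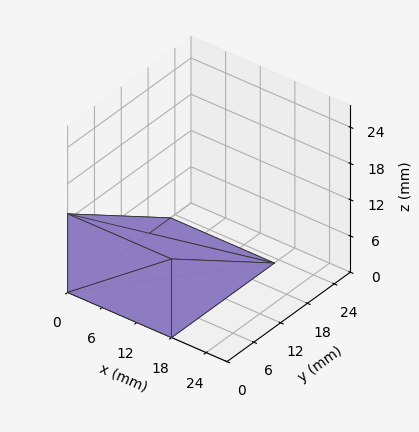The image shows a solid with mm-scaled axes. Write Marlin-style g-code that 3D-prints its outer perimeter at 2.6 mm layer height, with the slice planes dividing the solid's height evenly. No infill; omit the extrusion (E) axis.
Reading the render: the shape is a wedge (ramp): 18 × 23 mm base, rising to 13 mm along the y=0 edge and sloping linearly to z=0 at y=23 (dimensions read to the nearest mm from the axis ticks). For the g-code, the solid's height is divided into equal slices at the stated Δz and each level perimeter traced with G1 moves after a G0 lift.

; perimeter-only toolpath
G21 ; units = mm
G90 ; absolute positioning
G28 ; home
; layer 1
G0 Z2.6
G0 X0.0 Y0.0
G1 X18.0 Y0.0
G1 X18.0 Y18.4
G1 X0.0 Y18.4
G1 X0.0 Y0.0
; layer 2
G0 Z5.2
G0 X0.0 Y0.0
G1 X18.0 Y0.0
G1 X18.0 Y13.8
G1 X0.0 Y13.8
G1 X0.0 Y0.0
; layer 3
G0 Z7.8
G0 X0.0 Y0.0
G1 X18.0 Y0.0
G1 X18.0 Y9.2
G1 X0.0 Y9.2
G1 X0.0 Y0.0
; layer 4
G0 Z10.4
G0 X0.0 Y0.0
G1 X18.0 Y0.0
G1 X18.0 Y4.6
G1 X0.0 Y4.6
G1 X0.0 Y0.0
M2 ; end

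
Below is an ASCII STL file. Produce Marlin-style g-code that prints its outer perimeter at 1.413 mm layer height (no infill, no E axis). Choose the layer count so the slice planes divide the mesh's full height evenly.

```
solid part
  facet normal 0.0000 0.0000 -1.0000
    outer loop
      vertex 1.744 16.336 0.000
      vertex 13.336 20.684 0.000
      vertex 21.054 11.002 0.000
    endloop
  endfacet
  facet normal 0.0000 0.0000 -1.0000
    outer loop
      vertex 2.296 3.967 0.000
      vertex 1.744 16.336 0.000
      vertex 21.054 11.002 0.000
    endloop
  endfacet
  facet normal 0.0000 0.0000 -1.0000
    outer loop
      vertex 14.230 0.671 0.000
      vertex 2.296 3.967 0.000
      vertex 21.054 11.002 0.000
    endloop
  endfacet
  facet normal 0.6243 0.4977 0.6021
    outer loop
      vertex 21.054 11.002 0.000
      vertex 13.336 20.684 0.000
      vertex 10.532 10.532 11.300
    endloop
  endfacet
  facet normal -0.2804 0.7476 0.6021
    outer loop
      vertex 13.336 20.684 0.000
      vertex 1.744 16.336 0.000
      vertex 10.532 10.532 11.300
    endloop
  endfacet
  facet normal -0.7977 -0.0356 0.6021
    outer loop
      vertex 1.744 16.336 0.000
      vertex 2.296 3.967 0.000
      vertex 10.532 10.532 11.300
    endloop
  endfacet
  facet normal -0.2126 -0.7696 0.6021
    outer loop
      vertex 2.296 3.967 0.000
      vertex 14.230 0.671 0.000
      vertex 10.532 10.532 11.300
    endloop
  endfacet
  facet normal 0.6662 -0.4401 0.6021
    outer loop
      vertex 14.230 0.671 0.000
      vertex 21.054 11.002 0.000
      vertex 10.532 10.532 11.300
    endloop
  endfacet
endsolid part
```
; perimeter-only toolpath
G21 ; units = mm
G90 ; absolute positioning
G28 ; home
; layer 1
G0 Z1.413
G0 X19.739 Y10.943
G1 X12.986 Y19.415
G1 X2.843 Y15.610
G1 X3.325 Y4.788
G1 X13.768 Y1.904
G1 X19.739 Y10.943
; layer 2
G0 Z2.825
G0 X18.423 Y10.884
G1 X12.635 Y18.146
G1 X3.941 Y14.885
G1 X4.355 Y5.608
G1 X13.305 Y3.136
G1 X18.423 Y10.884
; layer 3
G0 Z4.238
G0 X17.108 Y10.826
G1 X12.285 Y16.877
G1 X5.040 Y14.159
G1 X5.385 Y6.429
G1 X12.843 Y4.369
G1 X17.108 Y10.826
; layer 4
G0 Z5.650
G0 X15.793 Y10.767
G1 X11.934 Y15.608
G1 X6.138 Y13.434
G1 X6.414 Y7.250
G1 X12.381 Y5.601
G1 X15.793 Y10.767
; layer 5
G0 Z7.062
G0 X14.478 Y10.708
G1 X11.584 Y14.339
G1 X7.236 Y12.708
G1 X7.443 Y8.070
G1 X11.919 Y6.834
G1 X14.478 Y10.708
; layer 6
G0 Z8.475
G0 X13.162 Y10.649
G1 X11.233 Y13.070
G1 X8.335 Y11.983
G1 X8.473 Y8.891
G1 X11.456 Y8.067
G1 X13.162 Y10.649
; layer 7
G0 Z9.888
G0 X11.847 Y10.591
G1 X10.883 Y11.801
G1 X9.434 Y11.258
G1 X9.503 Y9.711
G1 X10.994 Y9.299
G1 X11.847 Y10.591
M2 ; end

The solid is a regular 5-sided pyramid, base circumscribed radius ≈ 10.5 mm, apex at z ≈ 11.3 mm. Slicing at Δz = 1.413 mm — 8 equal slices spanning the solid's height, so layer i sits at z = i·h/8 — gives 7 non-empty perimeters. Each is a 5-segment closed polygon; G0 lifts to the layer z and rapids to the start vertex, then G1 traces the edges. The cross-section shrinks linearly with z (the slice at the apex is degenerate and omitted).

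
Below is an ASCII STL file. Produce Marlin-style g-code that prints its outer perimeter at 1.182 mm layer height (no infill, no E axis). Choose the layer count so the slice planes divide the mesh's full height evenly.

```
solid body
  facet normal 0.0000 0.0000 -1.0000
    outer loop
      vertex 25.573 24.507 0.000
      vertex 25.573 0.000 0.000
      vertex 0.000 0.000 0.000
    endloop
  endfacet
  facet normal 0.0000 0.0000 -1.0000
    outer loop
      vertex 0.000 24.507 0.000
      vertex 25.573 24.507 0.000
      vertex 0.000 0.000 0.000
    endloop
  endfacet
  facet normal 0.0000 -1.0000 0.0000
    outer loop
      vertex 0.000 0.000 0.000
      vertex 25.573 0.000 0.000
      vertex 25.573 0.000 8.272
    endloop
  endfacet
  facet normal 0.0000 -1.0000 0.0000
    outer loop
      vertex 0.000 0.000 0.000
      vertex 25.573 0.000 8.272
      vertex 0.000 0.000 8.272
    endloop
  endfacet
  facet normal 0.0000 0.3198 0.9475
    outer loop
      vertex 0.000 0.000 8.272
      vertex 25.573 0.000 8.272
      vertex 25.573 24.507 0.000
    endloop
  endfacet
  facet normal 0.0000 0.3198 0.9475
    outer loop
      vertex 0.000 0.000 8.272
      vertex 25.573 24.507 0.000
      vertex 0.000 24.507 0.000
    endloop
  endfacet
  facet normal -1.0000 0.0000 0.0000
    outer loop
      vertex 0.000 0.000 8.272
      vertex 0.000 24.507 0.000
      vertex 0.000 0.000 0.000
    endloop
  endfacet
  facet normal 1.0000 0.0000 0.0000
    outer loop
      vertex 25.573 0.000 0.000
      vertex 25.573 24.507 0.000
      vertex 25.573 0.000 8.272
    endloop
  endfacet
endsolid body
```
; perimeter-only toolpath
G21 ; units = mm
G90 ; absolute positioning
G28 ; home
; layer 1
G0 Z1.182
G0 X0.000 Y0.000
G1 X25.573 Y0.000
G1 X25.573 Y21.006
G1 X0.000 Y21.006
G1 X0.000 Y0.000
; layer 2
G0 Z2.363
G0 X0.000 Y0.000
G1 X25.573 Y0.000
G1 X25.573 Y17.505
G1 X0.000 Y17.505
G1 X0.000 Y0.000
; layer 3
G0 Z3.545
G0 X0.000 Y0.000
G1 X25.573 Y0.000
G1 X25.573 Y14.004
G1 X0.000 Y14.004
G1 X0.000 Y0.000
; layer 4
G0 Z4.727
G0 X0.000 Y0.000
G1 X25.573 Y0.000
G1 X25.573 Y10.503
G1 X0.000 Y10.503
G1 X0.000 Y0.000
; layer 5
G0 Z5.909
G0 X0.000 Y0.000
G1 X25.573 Y0.000
G1 X25.573 Y7.002
G1 X0.000 Y7.002
G1 X0.000 Y0.000
; layer 6
G0 Z7.090
G0 X0.000 Y0.000
G1 X25.573 Y0.000
G1 X25.573 Y3.501
G1 X0.000 Y3.501
G1 X0.000 Y0.000
M2 ; end

The solid is a wedge (ramp): 25.6 × 24.5 mm base, rising to 8.27 mm along the y=0 edge and sloping linearly to z=0 at y=24.5. Slicing at Δz = 1.182 mm — 7 equal slices spanning the solid's height, so layer i sits at z = i·h/7 — gives 6 non-empty perimeters. Each is a 4-segment closed polygon; G0 lifts to the layer z and rapids to the start vertex, then G1 traces the edges. The cross-section shrinks linearly with z (the slice at the apex is degenerate and omitted).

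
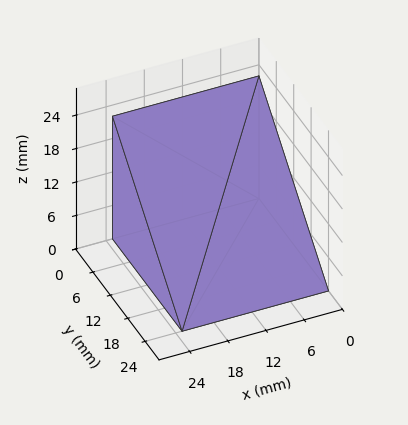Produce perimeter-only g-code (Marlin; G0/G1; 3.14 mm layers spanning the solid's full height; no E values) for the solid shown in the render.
Reading the render: the shape is a wedge (ramp): 23 × 24 mm base, rising to 22 mm along the y=0 edge and sloping linearly to z=0 at y=24 (dimensions read to the nearest mm from the axis ticks). For the g-code, the solid's height is divided into equal slices at the stated Δz and each level perimeter traced with G1 moves after a G0 lift.

; perimeter-only toolpath
G21 ; units = mm
G90 ; absolute positioning
G28 ; home
; layer 1
G0 Z3.14
G0 X0.00 Y0.00
G1 X23.00 Y0.00
G1 X23.00 Y20.57
G1 X0.00 Y20.57
G1 X0.00 Y0.00
; layer 2
G0 Z6.29
G0 X0.00 Y0.00
G1 X23.00 Y0.00
G1 X23.00 Y17.14
G1 X0.00 Y17.14
G1 X0.00 Y0.00
; layer 3
G0 Z9.43
G0 X0.00 Y0.00
G1 X23.00 Y0.00
G1 X23.00 Y13.71
G1 X0.00 Y13.71
G1 X0.00 Y0.00
; layer 4
G0 Z12.57
G0 X0.00 Y0.00
G1 X23.00 Y0.00
G1 X23.00 Y10.29
G1 X0.00 Y10.29
G1 X0.00 Y0.00
; layer 5
G0 Z15.71
G0 X0.00 Y0.00
G1 X23.00 Y0.00
G1 X23.00 Y6.86
G1 X0.00 Y6.86
G1 X0.00 Y0.00
; layer 6
G0 Z18.86
G0 X0.00 Y0.00
G1 X23.00 Y0.00
G1 X23.00 Y3.43
G1 X0.00 Y3.43
G1 X0.00 Y0.00
M2 ; end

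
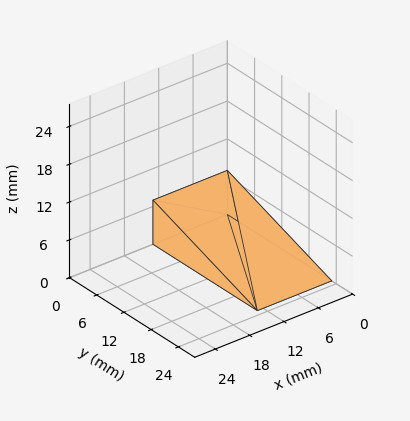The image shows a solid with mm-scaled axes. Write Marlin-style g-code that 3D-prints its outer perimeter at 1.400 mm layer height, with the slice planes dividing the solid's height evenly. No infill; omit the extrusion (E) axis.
Reading the render: the shape is a wedge (ramp): 13 × 23 mm base, rising to 7 mm along the y=0 edge and sloping linearly to z=0 at y=23 (dimensions read to the nearest mm from the axis ticks). For the g-code, the solid's height is divided into equal slices at the stated Δz and each level perimeter traced with G1 moves after a G0 lift.

; perimeter-only toolpath
G21 ; units = mm
G90 ; absolute positioning
G28 ; home
; layer 1
G0 Z1.400
G0 X0.000 Y0.000
G1 X13.000 Y0.000
G1 X13.000 Y18.400
G1 X0.000 Y18.400
G1 X0.000 Y0.000
; layer 2
G0 Z2.800
G0 X0.000 Y0.000
G1 X13.000 Y0.000
G1 X13.000 Y13.800
G1 X0.000 Y13.800
G1 X0.000 Y0.000
; layer 3
G0 Z4.200
G0 X0.000 Y0.000
G1 X13.000 Y0.000
G1 X13.000 Y9.200
G1 X0.000 Y9.200
G1 X0.000 Y0.000
; layer 4
G0 Z5.600
G0 X0.000 Y0.000
G1 X13.000 Y0.000
G1 X13.000 Y4.600
G1 X0.000 Y4.600
G1 X0.000 Y0.000
M2 ; end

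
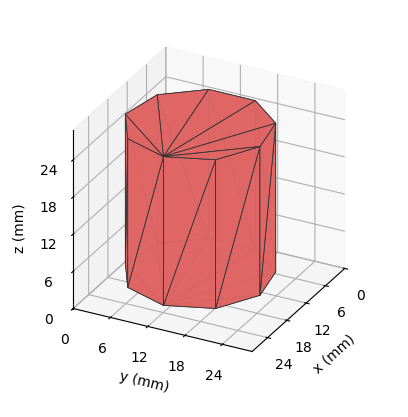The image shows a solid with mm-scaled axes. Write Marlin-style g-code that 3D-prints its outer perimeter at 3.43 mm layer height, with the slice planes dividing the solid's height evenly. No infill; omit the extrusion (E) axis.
Reading the render: the shape is a regular 9-sided prism (a cylinder approximated with 9 flat sides), circumscribed radius ≈ 11 mm, height ≈ 24 mm (dimensions read to the nearest mm from the axis ticks). For the g-code, the solid's height is divided into equal slices at the stated Δz and each level perimeter traced with G1 moves after a G0 lift.

; perimeter-only toolpath
G21 ; units = mm
G90 ; absolute positioning
G28 ; home
; layer 1
G0 Z3.43
G0 X22.00 Y11.00
G1 X19.43 Y18.07
G1 X12.91 Y21.83
G1 X5.50 Y20.53
G1 X0.66 Y14.76
G1 X0.66 Y7.24
G1 X5.50 Y1.47
G1 X12.91 Y0.17
G1 X19.43 Y3.93
G1 X22.00 Y11.00
; layer 2
G0 Z6.86
G0 X22.00 Y11.00
G1 X19.43 Y18.07
G1 X12.91 Y21.83
G1 X5.50 Y20.53
G1 X0.66 Y14.76
G1 X0.66 Y7.24
G1 X5.50 Y1.47
G1 X12.91 Y0.17
G1 X19.43 Y3.93
G1 X22.00 Y11.00
; layer 3
G0 Z10.29
G0 X22.00 Y11.00
G1 X19.43 Y18.07
G1 X12.91 Y21.83
G1 X5.50 Y20.53
G1 X0.66 Y14.76
G1 X0.66 Y7.24
G1 X5.50 Y1.47
G1 X12.91 Y0.17
G1 X19.43 Y3.93
G1 X22.00 Y11.00
; layer 4
G0 Z13.71
G0 X22.00 Y11.00
G1 X19.43 Y18.07
G1 X12.91 Y21.83
G1 X5.50 Y20.53
G1 X0.66 Y14.76
G1 X0.66 Y7.24
G1 X5.50 Y1.47
G1 X12.91 Y0.17
G1 X19.43 Y3.93
G1 X22.00 Y11.00
; layer 5
G0 Z17.14
G0 X22.00 Y11.00
G1 X19.43 Y18.07
G1 X12.91 Y21.83
G1 X5.50 Y20.53
G1 X0.66 Y14.76
G1 X0.66 Y7.24
G1 X5.50 Y1.47
G1 X12.91 Y0.17
G1 X19.43 Y3.93
G1 X22.00 Y11.00
; layer 6
G0 Z20.57
G0 X22.00 Y11.00
G1 X19.43 Y18.07
G1 X12.91 Y21.83
G1 X5.50 Y20.53
G1 X0.66 Y14.76
G1 X0.66 Y7.24
G1 X5.50 Y1.47
G1 X12.91 Y0.17
G1 X19.43 Y3.93
G1 X22.00 Y11.00
; layer 7
G0 Z24.00
G0 X22.00 Y11.00
G1 X19.43 Y18.07
G1 X12.91 Y21.83
G1 X5.50 Y20.53
G1 X0.66 Y14.76
G1 X0.66 Y7.24
G1 X5.50 Y1.47
G1 X12.91 Y0.17
G1 X19.43 Y3.93
G1 X22.00 Y11.00
M2 ; end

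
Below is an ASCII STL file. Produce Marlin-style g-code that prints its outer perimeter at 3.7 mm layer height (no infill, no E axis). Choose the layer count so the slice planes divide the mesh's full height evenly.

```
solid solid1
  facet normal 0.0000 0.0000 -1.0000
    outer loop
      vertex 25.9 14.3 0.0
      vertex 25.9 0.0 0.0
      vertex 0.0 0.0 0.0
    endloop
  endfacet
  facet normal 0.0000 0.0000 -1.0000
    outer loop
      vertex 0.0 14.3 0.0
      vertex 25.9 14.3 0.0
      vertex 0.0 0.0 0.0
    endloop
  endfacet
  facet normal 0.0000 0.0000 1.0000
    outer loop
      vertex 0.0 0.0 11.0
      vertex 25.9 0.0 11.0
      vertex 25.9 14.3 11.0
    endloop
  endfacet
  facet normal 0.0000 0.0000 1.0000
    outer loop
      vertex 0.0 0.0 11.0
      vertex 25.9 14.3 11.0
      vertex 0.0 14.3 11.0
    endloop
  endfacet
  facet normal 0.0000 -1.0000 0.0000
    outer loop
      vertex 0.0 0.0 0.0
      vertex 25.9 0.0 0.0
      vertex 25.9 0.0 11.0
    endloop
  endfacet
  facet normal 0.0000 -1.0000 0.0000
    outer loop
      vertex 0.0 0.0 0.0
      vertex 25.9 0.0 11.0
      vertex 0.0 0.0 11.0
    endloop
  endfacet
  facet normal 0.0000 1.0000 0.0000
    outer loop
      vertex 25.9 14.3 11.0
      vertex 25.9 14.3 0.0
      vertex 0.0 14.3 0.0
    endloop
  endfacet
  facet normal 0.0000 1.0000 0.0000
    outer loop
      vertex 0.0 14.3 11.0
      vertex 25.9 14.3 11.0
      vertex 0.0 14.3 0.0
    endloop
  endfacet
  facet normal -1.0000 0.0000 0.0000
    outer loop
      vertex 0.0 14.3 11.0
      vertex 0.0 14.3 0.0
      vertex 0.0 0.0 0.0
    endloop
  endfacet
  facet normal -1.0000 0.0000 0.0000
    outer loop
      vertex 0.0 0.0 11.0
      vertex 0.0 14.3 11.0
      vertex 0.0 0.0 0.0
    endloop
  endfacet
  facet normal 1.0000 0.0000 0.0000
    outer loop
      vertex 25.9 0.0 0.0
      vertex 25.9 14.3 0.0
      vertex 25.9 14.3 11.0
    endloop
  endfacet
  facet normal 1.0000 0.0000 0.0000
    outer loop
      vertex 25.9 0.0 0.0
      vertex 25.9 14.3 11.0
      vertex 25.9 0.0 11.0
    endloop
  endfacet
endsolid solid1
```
; perimeter-only toolpath
G21 ; units = mm
G90 ; absolute positioning
G28 ; home
; layer 1
G0 Z3.7
G0 X0.0 Y0.0
G1 X25.9 Y0.0
G1 X25.9 Y14.3
G1 X0.0 Y14.3
G1 X0.0 Y0.0
; layer 2
G0 Z7.3
G0 X0.0 Y0.0
G1 X25.9 Y0.0
G1 X25.9 Y14.3
G1 X0.0 Y14.3
G1 X0.0 Y0.0
; layer 3
G0 Z11.0
G0 X0.0 Y0.0
G1 X25.9 Y0.0
G1 X25.9 Y14.3
G1 X0.0 Y14.3
G1 X0.0 Y0.0
M2 ; end

The solid is a rectangular box, roughly 25.9 × 14.3 mm footprint and 11 mm tall. Slicing at Δz = 3.7 mm — 3 equal slices spanning the solid's height, so layer i sits at z = i·h/3 — gives 3 non-empty perimeters. Each is a 4-segment closed polygon; G0 lifts to the layer z and rapids to the start vertex, then G1 traces the edges.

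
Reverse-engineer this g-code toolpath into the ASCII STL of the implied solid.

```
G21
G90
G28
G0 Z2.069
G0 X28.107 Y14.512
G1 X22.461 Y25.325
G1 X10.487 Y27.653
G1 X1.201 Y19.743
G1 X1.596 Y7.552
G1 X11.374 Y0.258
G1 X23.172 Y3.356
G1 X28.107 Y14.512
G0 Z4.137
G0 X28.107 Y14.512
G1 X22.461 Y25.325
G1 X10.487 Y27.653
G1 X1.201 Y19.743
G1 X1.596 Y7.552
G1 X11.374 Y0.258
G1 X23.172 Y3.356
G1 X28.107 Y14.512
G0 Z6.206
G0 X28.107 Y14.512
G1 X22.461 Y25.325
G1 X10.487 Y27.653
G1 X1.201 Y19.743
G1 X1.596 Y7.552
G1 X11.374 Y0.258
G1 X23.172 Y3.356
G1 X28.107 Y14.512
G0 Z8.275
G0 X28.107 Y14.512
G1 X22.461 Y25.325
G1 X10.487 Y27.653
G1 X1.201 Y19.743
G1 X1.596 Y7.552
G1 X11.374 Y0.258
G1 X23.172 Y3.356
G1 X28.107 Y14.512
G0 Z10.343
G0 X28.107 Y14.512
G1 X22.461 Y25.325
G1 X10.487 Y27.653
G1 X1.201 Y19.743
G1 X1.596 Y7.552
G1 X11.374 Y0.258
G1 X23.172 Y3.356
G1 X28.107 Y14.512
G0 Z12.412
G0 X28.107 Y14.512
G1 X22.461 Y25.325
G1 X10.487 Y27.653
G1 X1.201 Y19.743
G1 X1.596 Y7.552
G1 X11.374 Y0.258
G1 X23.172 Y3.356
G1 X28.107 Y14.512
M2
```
solid part
  facet normal 0.0000 0.0000 -1.0000
    outer loop
      vertex 10.487 27.653 0.000
      vertex 22.461 25.325 0.000
      vertex 28.107 14.512 0.000
    endloop
  endfacet
  facet normal 0.0000 0.0000 -1.0000
    outer loop
      vertex 1.201 19.743 0.000
      vertex 10.487 27.653 0.000
      vertex 28.107 14.512 0.000
    endloop
  endfacet
  facet normal 0.0000 0.0000 -1.0000
    outer loop
      vertex 1.596 7.552 0.000
      vertex 1.201 19.743 0.000
      vertex 28.107 14.512 0.000
    endloop
  endfacet
  facet normal 0.0000 0.0000 -1.0000
    outer loop
      vertex 11.374 0.258 0.000
      vertex 1.596 7.552 0.000
      vertex 28.107 14.512 0.000
    endloop
  endfacet
  facet normal 0.0000 0.0000 -1.0000
    outer loop
      vertex 23.172 3.356 0.000
      vertex 11.374 0.258 0.000
      vertex 28.107 14.512 0.000
    endloop
  endfacet
  facet normal 0.0000 0.0000 1.0000
    outer loop
      vertex 28.107 14.512 12.412
      vertex 22.461 25.325 12.412
      vertex 10.487 27.653 12.412
    endloop
  endfacet
  facet normal 0.0000 0.0000 1.0000
    outer loop
      vertex 28.107 14.512 12.412
      vertex 10.487 27.653 12.412
      vertex 1.201 19.743 12.412
    endloop
  endfacet
  facet normal 0.0000 0.0000 1.0000
    outer loop
      vertex 28.107 14.512 12.412
      vertex 1.201 19.743 12.412
      vertex 1.596 7.552 12.412
    endloop
  endfacet
  facet normal 0.0000 0.0000 1.0000
    outer loop
      vertex 28.107 14.512 12.412
      vertex 1.596 7.552 12.412
      vertex 11.374 0.258 12.412
    endloop
  endfacet
  facet normal 0.0000 0.0000 1.0000
    outer loop
      vertex 28.107 14.512 12.412
      vertex 11.374 0.258 12.412
      vertex 23.172 3.356 12.412
    endloop
  endfacet
  facet normal 0.8864 0.4629 0.0000
    outer loop
      vertex 28.107 14.512 0.000
      vertex 22.461 25.325 0.000
      vertex 22.461 25.325 12.412
    endloop
  endfacet
  facet normal 0.8864 0.4629 0.0000
    outer loop
      vertex 28.107 14.512 0.000
      vertex 22.461 25.325 12.412
      vertex 28.107 14.512 12.412
    endloop
  endfacet
  facet normal 0.1908 0.9816 0.0000
    outer loop
      vertex 22.461 25.325 0.000
      vertex 10.487 27.653 0.000
      vertex 10.487 27.653 12.412
    endloop
  endfacet
  facet normal 0.1908 0.9816 0.0000
    outer loop
      vertex 22.461 25.325 0.000
      vertex 10.487 27.653 12.412
      vertex 22.461 25.325 12.412
    endloop
  endfacet
  facet normal -0.6485 0.7613 0.0000
    outer loop
      vertex 10.487 27.653 0.000
      vertex 1.201 19.743 0.000
      vertex 1.201 19.743 12.412
    endloop
  endfacet
  facet normal -0.6485 0.7613 0.0000
    outer loop
      vertex 10.487 27.653 0.000
      vertex 1.201 19.743 12.412
      vertex 10.487 27.653 12.412
    endloop
  endfacet
  facet normal -0.9995 -0.0324 0.0000
    outer loop
      vertex 1.201 19.743 0.000
      vertex 1.596 7.552 0.000
      vertex 1.596 7.552 12.412
    endloop
  endfacet
  facet normal -0.9995 -0.0324 0.0000
    outer loop
      vertex 1.201 19.743 0.000
      vertex 1.596 7.552 12.412
      vertex 1.201 19.743 12.412
    endloop
  endfacet
  facet normal -0.5979 -0.8016 0.0000
    outer loop
      vertex 1.596 7.552 0.000
      vertex 11.374 0.258 0.000
      vertex 11.374 0.258 12.412
    endloop
  endfacet
  facet normal -0.5979 -0.8016 0.0000
    outer loop
      vertex 1.596 7.552 0.000
      vertex 11.374 0.258 12.412
      vertex 1.596 7.552 12.412
    endloop
  endfacet
  facet normal 0.2540 -0.9672 0.0000
    outer loop
      vertex 11.374 0.258 0.000
      vertex 23.172 3.356 0.000
      vertex 23.172 3.356 12.412
    endloop
  endfacet
  facet normal 0.2540 -0.9672 0.0000
    outer loop
      vertex 11.374 0.258 0.000
      vertex 23.172 3.356 12.412
      vertex 11.374 0.258 12.412
    endloop
  endfacet
  facet normal 0.9145 -0.4045 0.0000
    outer loop
      vertex 23.172 3.356 0.000
      vertex 28.107 14.512 0.000
      vertex 28.107 14.512 12.412
    endloop
  endfacet
  facet normal 0.9145 -0.4045 0.0000
    outer loop
      vertex 23.172 3.356 0.000
      vertex 28.107 14.512 12.412
      vertex 23.172 3.356 12.412
    endloop
  endfacet
endsolid part

The G0 Z moves step by Δz≈2.069 mm. Every layer's G1 loop is the same polygon, so the solid is a straight extrusion of it from z=0 to z≈12.4. Closing with flat bottom and top caps and triangulating gives 24 facets — a regular 7-sided prism (a cylinder approximated with 7 flat sides), circumscribed radius ≈ 14.1 mm, height ≈ 12.4 mm.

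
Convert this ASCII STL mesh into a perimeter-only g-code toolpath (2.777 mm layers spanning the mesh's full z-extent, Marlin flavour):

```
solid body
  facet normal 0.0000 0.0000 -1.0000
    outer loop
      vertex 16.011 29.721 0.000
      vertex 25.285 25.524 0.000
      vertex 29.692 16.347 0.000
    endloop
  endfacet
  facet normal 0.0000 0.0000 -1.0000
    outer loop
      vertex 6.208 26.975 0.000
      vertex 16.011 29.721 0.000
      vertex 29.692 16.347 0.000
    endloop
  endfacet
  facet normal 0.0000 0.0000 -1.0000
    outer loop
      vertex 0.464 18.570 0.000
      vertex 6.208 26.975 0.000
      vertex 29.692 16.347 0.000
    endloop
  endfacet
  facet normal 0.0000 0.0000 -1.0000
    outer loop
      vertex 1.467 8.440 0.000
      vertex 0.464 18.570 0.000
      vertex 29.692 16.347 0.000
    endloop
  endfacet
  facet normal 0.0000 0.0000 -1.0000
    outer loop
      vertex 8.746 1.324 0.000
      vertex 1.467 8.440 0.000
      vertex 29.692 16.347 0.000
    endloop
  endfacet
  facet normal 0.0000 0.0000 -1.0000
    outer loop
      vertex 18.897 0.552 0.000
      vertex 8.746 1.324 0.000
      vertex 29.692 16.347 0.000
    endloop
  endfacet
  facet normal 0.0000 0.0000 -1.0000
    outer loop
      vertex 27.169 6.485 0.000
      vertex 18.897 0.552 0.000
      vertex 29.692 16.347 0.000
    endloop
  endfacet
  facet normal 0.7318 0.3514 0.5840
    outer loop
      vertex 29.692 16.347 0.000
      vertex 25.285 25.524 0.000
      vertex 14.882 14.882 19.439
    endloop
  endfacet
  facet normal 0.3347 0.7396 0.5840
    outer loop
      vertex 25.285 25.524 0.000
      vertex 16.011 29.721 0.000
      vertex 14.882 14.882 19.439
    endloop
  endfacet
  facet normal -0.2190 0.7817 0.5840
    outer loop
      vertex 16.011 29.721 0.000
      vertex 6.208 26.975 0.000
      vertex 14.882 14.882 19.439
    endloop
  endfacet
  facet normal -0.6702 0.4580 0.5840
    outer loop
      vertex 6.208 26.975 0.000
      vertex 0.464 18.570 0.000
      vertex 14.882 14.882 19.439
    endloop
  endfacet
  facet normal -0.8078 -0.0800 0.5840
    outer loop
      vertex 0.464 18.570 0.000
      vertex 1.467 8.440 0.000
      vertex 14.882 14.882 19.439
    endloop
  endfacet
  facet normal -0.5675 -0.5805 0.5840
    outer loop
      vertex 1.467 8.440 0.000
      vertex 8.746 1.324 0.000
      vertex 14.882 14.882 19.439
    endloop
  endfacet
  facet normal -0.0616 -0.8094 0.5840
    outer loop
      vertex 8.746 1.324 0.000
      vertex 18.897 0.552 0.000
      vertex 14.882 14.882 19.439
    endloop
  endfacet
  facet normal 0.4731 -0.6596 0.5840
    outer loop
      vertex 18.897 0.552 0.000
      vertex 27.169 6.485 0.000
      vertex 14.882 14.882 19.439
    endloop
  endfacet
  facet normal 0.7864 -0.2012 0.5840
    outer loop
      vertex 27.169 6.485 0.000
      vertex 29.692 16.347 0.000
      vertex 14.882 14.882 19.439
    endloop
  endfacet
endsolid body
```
; perimeter-only toolpath
G21 ; units = mm
G90 ; absolute positioning
G28 ; home
; layer 1
G0 Z2.777
G0 X27.576 Y16.138
G1 X23.799 Y24.004
G1 X15.850 Y27.601
G1 X7.447 Y25.247
G1 X2.524 Y18.043
G1 X3.383 Y9.360
G1 X9.623 Y3.261
G1 X18.323 Y2.599
G1 X25.414 Y7.685
G1 X27.576 Y16.138
; layer 2
G0 Z5.554
G0 X25.461 Y15.928
G1 X22.313 Y22.483
G1 X15.688 Y25.481
G1 X8.686 Y23.520
G1 X4.583 Y17.516
G1 X5.300 Y10.281
G1 X10.499 Y5.198
G1 X17.750 Y4.646
G1 X23.658 Y8.884
G1 X25.461 Y15.928
; layer 3
G0 Z8.331
G0 X23.345 Y15.719
G1 X20.827 Y20.963
G1 X15.527 Y23.361
G1 X9.925 Y21.792
G1 X6.643 Y16.989
G1 X7.216 Y11.201
G1 X11.376 Y7.135
G1 X17.176 Y6.693
G1 X21.903 Y10.084
G1 X23.345 Y15.719
; layer 4
G0 Z11.108
G0 X21.229 Y15.510
G1 X19.340 Y19.443
G1 X15.366 Y21.242
G1 X11.165 Y20.065
G1 X8.703 Y16.463
G1 X9.133 Y12.121
G1 X12.252 Y9.071
G1 X16.603 Y8.741
G1 X20.148 Y11.283
G1 X21.229 Y15.510
; layer 5
G0 Z13.885
G0 X19.113 Y15.301
G1 X17.854 Y17.923
G1 X15.205 Y19.122
G1 X12.404 Y18.337
G1 X10.763 Y15.936
G1 X11.049 Y13.041
G1 X13.129 Y11.008
G1 X16.029 Y10.788
G1 X18.393 Y12.483
G1 X19.113 Y15.301
; layer 6
G0 Z16.662
G0 X16.998 Y15.091
G1 X16.368 Y16.402
G1 X15.043 Y17.002
G1 X13.643 Y16.610
G1 X12.822 Y15.409
G1 X12.966 Y13.962
G1 X14.005 Y12.945
G1 X15.456 Y12.835
G1 X16.637 Y13.682
G1 X16.998 Y15.091
M2 ; end

The solid is a regular 9-sided pyramid, base circumscribed radius ≈ 14.9 mm, apex at z ≈ 19.4 mm. Slicing at Δz = 2.777 mm — 7 equal slices spanning the solid's height, so layer i sits at z = i·h/7 — gives 6 non-empty perimeters. Each is a 9-segment closed polygon; G0 lifts to the layer z and rapids to the start vertex, then G1 traces the edges. The cross-section shrinks linearly with z (the slice at the apex is degenerate and omitted).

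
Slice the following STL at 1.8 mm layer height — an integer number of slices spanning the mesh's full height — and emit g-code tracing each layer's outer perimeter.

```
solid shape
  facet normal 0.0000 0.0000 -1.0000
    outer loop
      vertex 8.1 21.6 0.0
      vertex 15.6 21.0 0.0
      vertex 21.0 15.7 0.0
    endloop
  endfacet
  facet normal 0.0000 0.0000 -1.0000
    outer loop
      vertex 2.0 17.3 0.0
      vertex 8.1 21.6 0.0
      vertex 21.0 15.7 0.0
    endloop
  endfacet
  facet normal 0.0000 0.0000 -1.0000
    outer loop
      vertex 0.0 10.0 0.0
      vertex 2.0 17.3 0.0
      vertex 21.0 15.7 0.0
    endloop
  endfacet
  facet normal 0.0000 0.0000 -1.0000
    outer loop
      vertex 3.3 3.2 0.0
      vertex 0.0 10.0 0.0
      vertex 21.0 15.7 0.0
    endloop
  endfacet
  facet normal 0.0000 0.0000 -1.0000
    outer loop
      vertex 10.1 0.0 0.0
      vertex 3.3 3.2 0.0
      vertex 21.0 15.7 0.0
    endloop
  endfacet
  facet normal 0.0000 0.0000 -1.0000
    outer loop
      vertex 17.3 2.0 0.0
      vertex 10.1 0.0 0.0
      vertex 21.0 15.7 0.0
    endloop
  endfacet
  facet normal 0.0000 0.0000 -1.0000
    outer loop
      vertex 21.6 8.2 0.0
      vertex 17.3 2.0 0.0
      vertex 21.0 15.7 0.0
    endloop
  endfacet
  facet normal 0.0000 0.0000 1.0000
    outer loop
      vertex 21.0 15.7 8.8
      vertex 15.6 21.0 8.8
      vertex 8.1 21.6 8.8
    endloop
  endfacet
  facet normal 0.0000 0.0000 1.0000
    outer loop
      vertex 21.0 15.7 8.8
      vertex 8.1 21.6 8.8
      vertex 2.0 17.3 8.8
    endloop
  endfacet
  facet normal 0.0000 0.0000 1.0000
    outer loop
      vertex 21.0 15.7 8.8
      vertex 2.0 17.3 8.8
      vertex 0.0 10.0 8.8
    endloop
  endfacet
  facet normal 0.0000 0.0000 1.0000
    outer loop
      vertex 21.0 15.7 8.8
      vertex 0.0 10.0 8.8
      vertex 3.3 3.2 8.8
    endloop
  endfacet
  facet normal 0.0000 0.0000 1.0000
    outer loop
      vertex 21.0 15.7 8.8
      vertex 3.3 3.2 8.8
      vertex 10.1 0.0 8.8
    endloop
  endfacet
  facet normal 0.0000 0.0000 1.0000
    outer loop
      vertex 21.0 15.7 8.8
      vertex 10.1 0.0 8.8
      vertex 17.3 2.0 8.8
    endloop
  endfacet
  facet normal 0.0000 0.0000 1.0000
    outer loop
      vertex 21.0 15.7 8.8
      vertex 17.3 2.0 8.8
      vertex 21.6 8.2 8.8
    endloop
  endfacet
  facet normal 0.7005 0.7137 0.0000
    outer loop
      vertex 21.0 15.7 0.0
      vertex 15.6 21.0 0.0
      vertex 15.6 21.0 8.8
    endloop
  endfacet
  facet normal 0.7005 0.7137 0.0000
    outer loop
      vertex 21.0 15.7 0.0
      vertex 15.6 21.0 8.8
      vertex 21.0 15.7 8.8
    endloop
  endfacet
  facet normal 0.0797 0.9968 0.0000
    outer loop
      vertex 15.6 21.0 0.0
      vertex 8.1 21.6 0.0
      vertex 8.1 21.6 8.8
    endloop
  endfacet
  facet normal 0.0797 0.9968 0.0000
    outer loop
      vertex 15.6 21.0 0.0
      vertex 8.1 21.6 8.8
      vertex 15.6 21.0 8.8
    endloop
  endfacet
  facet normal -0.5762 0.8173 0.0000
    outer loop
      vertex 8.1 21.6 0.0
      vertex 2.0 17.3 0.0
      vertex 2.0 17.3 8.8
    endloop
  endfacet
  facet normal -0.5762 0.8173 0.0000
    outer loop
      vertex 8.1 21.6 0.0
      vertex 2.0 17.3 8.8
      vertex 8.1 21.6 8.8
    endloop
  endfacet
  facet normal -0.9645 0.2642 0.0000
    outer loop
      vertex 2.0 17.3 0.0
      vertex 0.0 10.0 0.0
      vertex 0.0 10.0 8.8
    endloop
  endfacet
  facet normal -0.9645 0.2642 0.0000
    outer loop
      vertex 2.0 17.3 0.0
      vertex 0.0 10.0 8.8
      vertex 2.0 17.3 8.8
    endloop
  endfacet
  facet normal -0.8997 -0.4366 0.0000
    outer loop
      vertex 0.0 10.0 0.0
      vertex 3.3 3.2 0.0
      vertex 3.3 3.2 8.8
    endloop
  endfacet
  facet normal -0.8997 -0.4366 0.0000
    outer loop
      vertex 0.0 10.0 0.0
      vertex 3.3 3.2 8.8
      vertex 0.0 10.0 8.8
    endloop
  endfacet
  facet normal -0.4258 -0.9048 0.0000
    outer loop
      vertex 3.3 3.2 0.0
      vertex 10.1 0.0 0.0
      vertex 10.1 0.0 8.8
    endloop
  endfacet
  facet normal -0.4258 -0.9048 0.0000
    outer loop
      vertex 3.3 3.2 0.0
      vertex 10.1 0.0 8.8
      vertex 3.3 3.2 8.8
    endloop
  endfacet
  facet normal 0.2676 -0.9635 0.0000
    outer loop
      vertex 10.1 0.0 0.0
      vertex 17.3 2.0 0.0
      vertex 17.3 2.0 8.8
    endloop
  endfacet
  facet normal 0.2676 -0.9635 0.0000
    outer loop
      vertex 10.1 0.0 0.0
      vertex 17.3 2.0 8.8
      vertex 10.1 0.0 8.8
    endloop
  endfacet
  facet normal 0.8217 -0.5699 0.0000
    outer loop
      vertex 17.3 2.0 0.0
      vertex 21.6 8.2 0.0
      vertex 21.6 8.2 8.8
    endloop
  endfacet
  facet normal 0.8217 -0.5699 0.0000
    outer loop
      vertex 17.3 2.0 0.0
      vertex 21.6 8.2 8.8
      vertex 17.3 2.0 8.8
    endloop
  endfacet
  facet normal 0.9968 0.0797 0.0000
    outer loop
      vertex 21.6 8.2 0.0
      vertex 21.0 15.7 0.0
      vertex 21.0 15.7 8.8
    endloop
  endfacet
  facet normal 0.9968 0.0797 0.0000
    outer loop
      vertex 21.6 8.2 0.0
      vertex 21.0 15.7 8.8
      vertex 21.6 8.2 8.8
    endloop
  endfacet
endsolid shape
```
; perimeter-only toolpath
G21 ; units = mm
G90 ; absolute positioning
G28 ; home
; layer 1
G0 Z1.8
G0 X21.0 Y15.7
G1 X15.6 Y21.0
G1 X8.1 Y21.6
G1 X2.0 Y17.3
G1 X0.0 Y10.0
G1 X3.3 Y3.2
G1 X10.1 Y0.0
G1 X17.3 Y2.0
G1 X21.6 Y8.2
G1 X21.0 Y15.7
; layer 2
G0 Z3.5
G0 X21.0 Y15.7
G1 X15.6 Y21.0
G1 X8.1 Y21.6
G1 X2.0 Y17.3
G1 X0.0 Y10.0
G1 X3.3 Y3.2
G1 X10.1 Y0.0
G1 X17.3 Y2.0
G1 X21.6 Y8.2
G1 X21.0 Y15.7
; layer 3
G0 Z5.3
G0 X21.0 Y15.7
G1 X15.6 Y21.0
G1 X8.1 Y21.6
G1 X2.0 Y17.3
G1 X0.0 Y10.0
G1 X3.3 Y3.2
G1 X10.1 Y0.0
G1 X17.3 Y2.0
G1 X21.6 Y8.2
G1 X21.0 Y15.7
; layer 4
G0 Z7.0
G0 X21.0 Y15.7
G1 X15.6 Y21.0
G1 X8.1 Y21.6
G1 X2.0 Y17.3
G1 X0.0 Y10.0
G1 X3.3 Y3.2
G1 X10.1 Y0.0
G1 X17.3 Y2.0
G1 X21.6 Y8.2
G1 X21.0 Y15.7
; layer 5
G0 Z8.8
G0 X21.0 Y15.7
G1 X15.6 Y21.0
G1 X8.1 Y21.6
G1 X2.0 Y17.3
G1 X0.0 Y10.0
G1 X3.3 Y3.2
G1 X10.1 Y0.0
G1 X17.3 Y2.0
G1 X21.6 Y8.2
G1 X21.0 Y15.7
M2 ; end

The solid is a regular 9-sided prism (a cylinder approximated with 9 flat sides), circumscribed radius ≈ 11 mm, height ≈ 8.8 mm. Slicing at Δz = 1.8 mm — 5 equal slices spanning the solid's height, so layer i sits at z = i·h/5 — gives 5 non-empty perimeters. Each is a 9-segment closed polygon; G0 lifts to the layer z and rapids to the start vertex, then G1 traces the edges.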